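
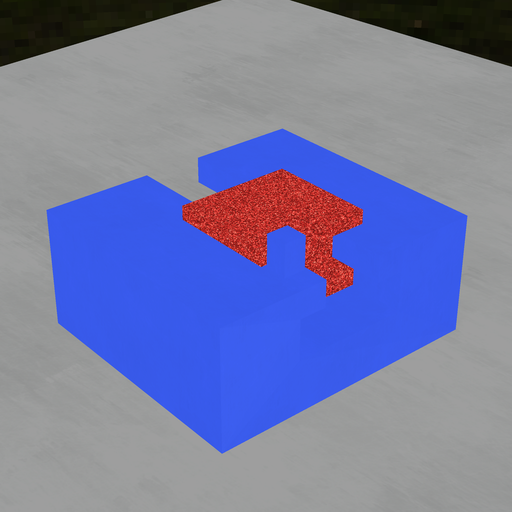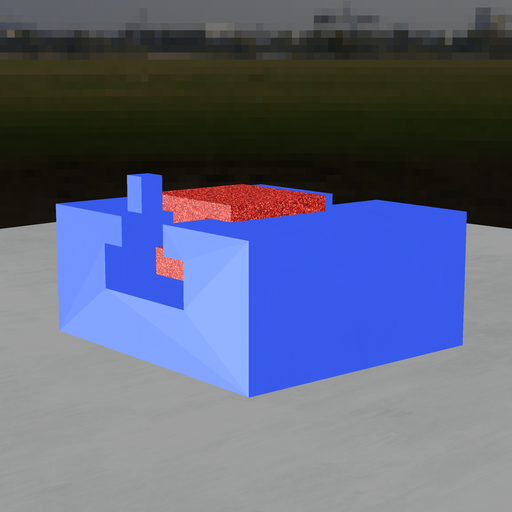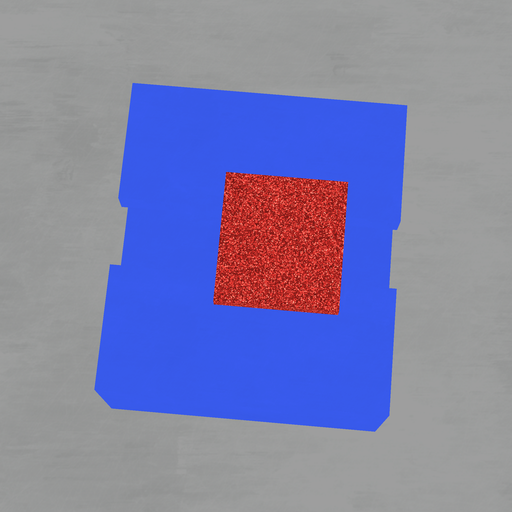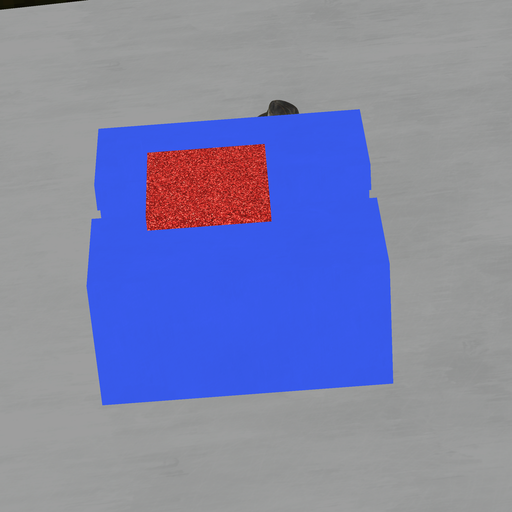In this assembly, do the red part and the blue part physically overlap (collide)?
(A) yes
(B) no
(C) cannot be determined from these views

(B) no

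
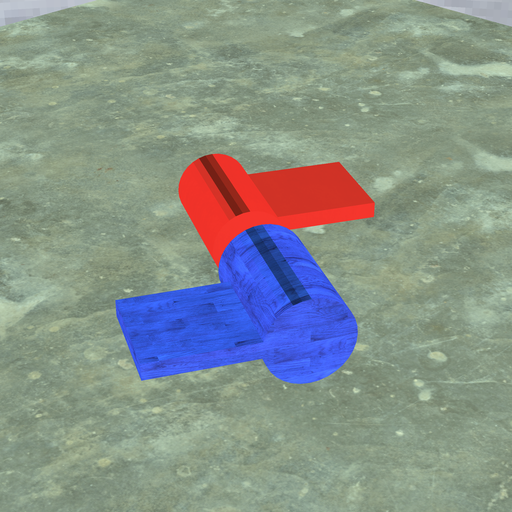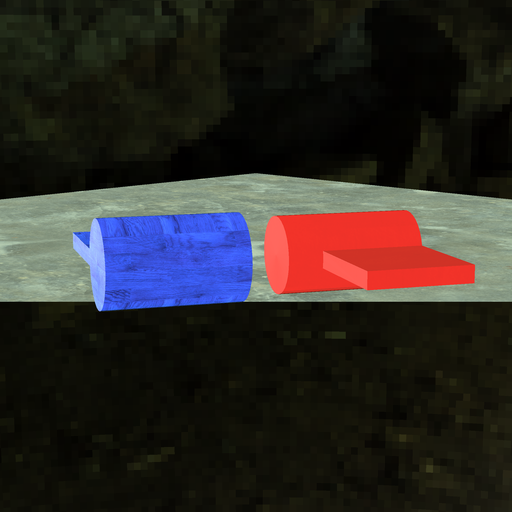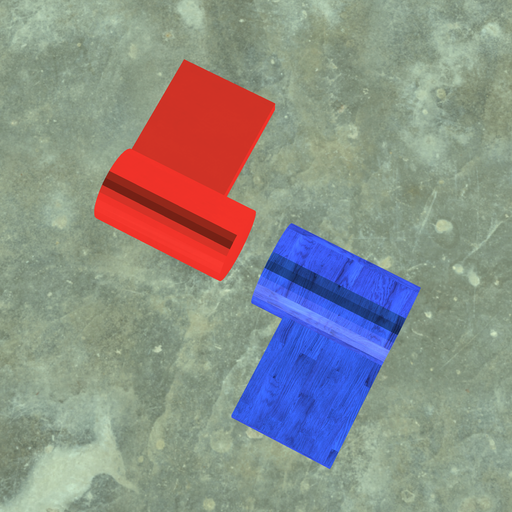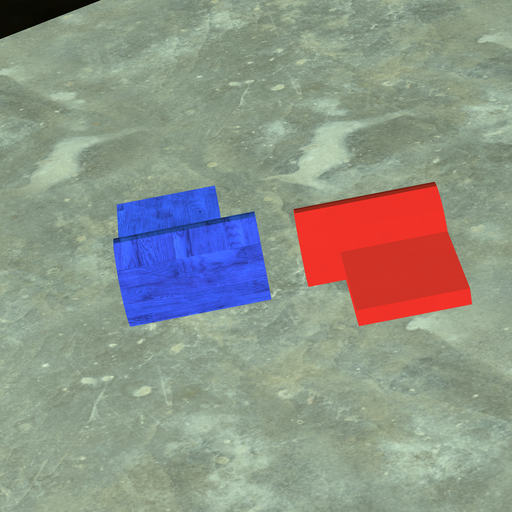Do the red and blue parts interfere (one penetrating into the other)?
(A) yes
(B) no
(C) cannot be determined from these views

(B) no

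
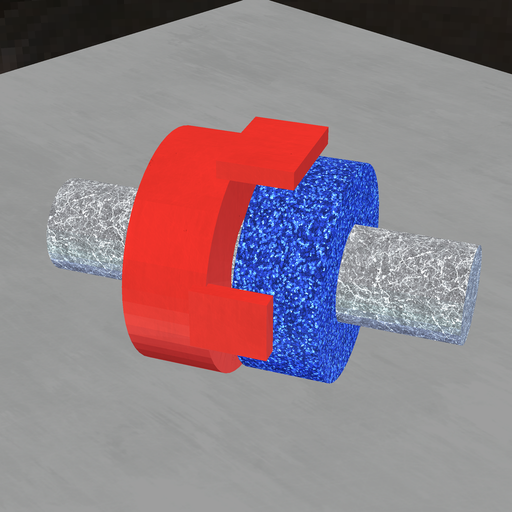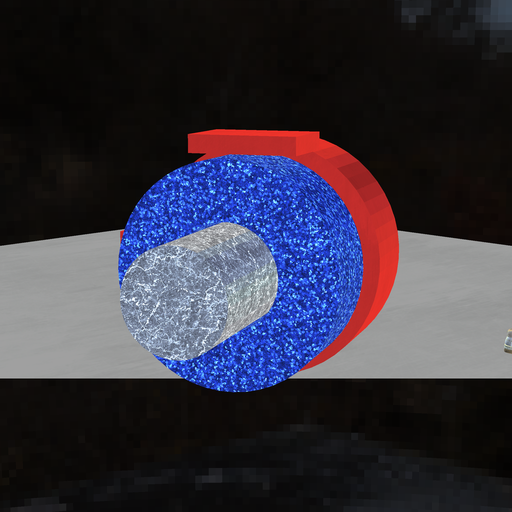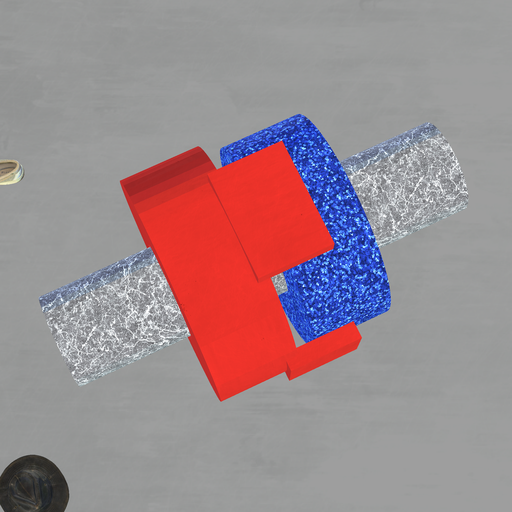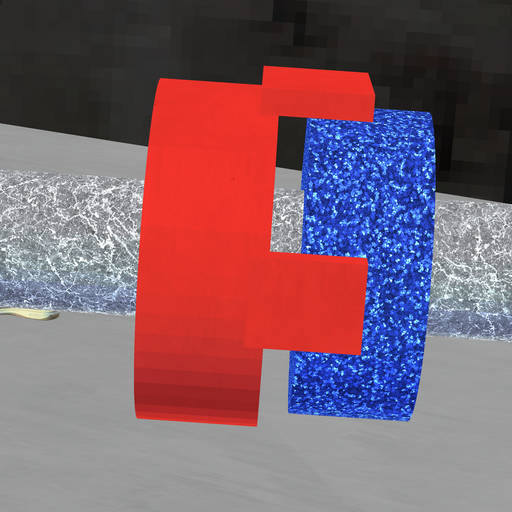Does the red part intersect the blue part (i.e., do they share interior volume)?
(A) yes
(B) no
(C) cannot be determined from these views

(B) no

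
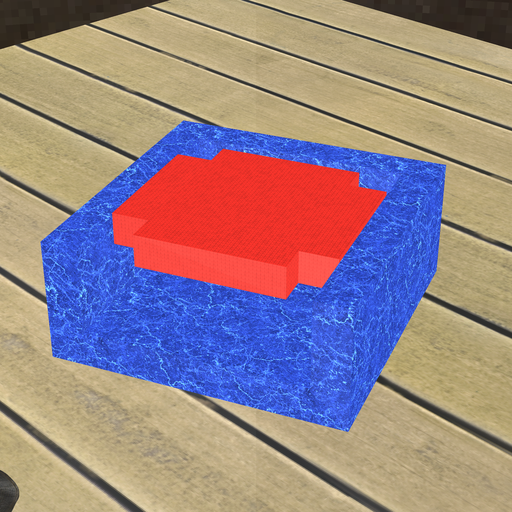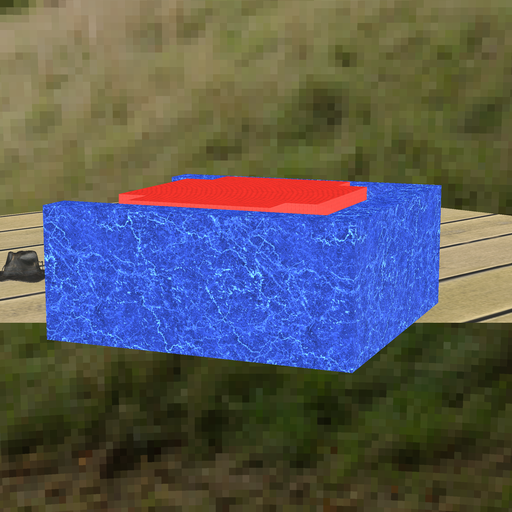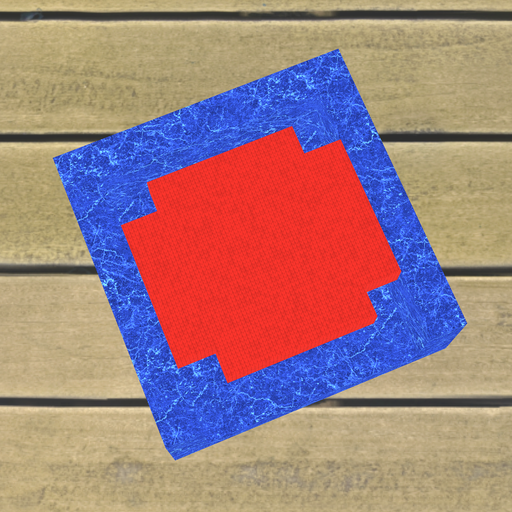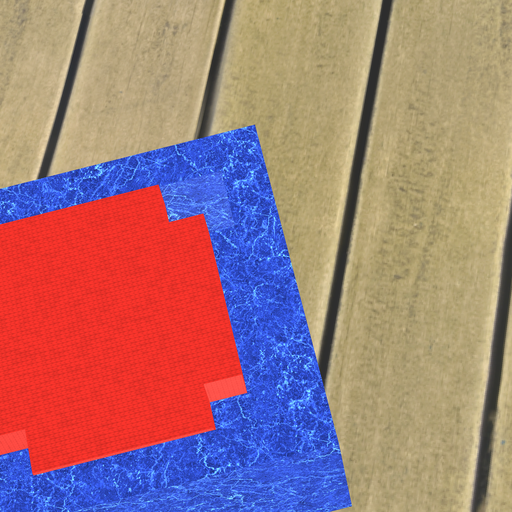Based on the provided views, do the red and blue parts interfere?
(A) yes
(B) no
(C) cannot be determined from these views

(B) no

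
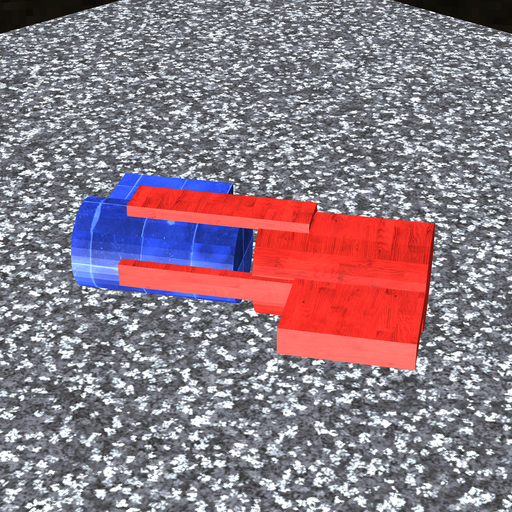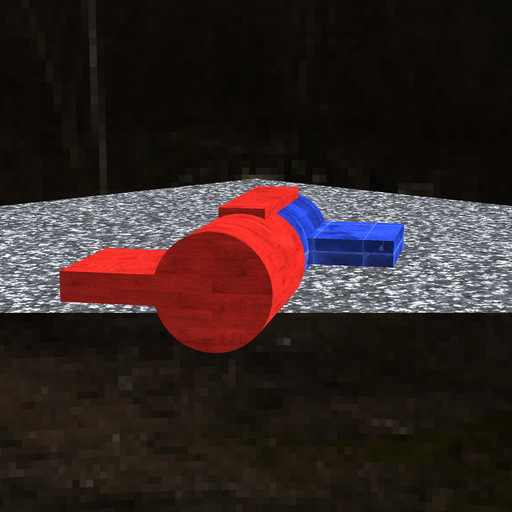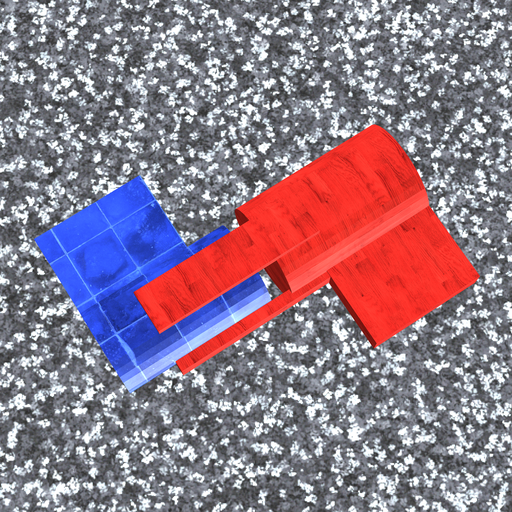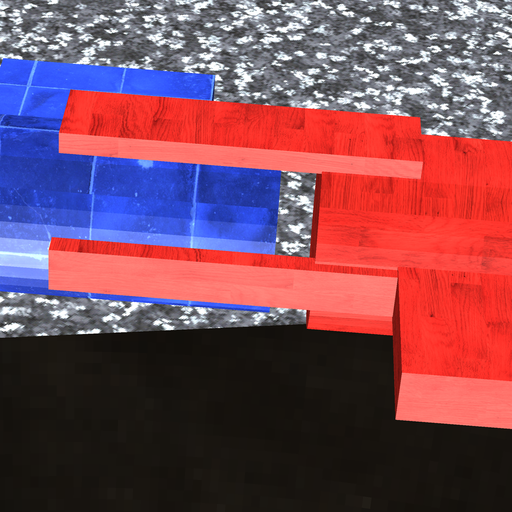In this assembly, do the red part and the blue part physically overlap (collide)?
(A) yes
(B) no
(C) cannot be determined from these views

(B) no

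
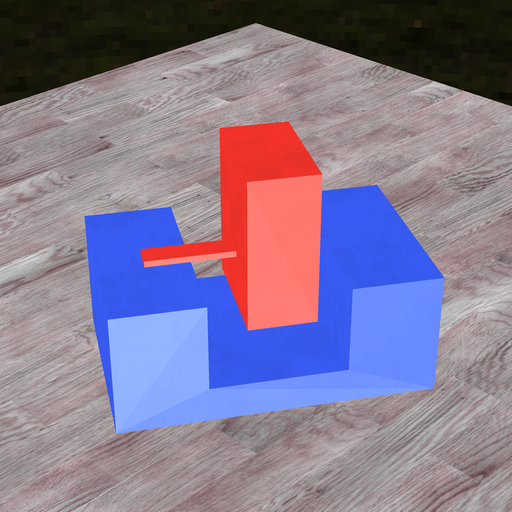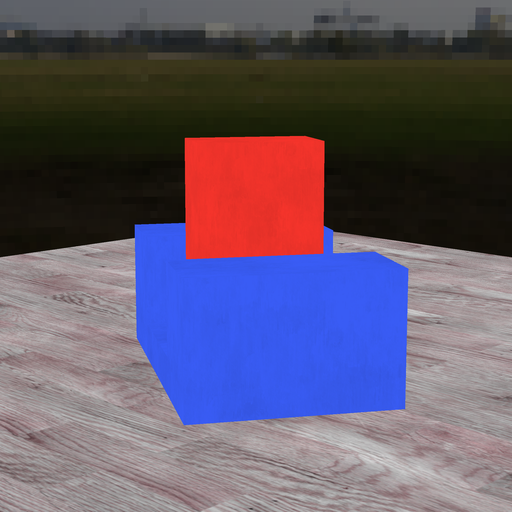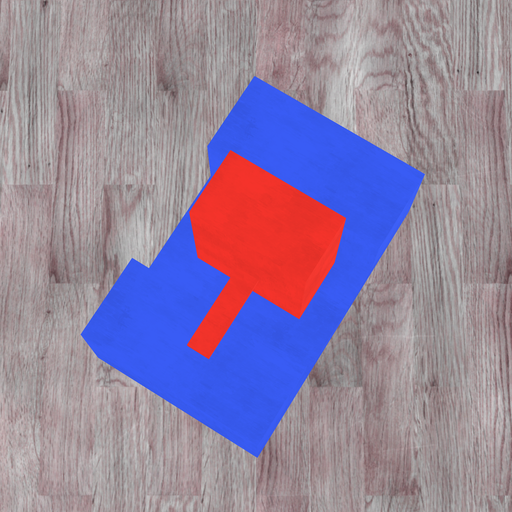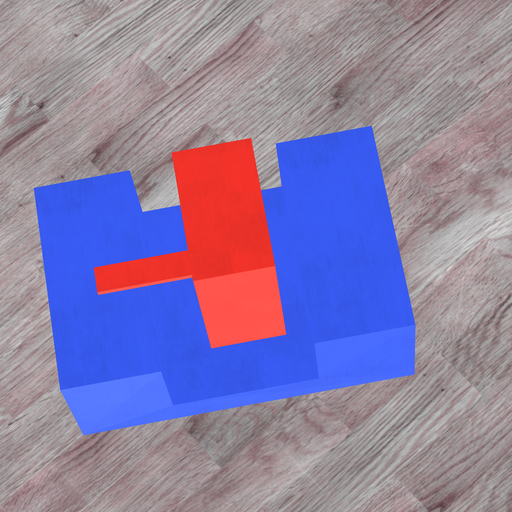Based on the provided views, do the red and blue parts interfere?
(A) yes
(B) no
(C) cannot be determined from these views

(B) no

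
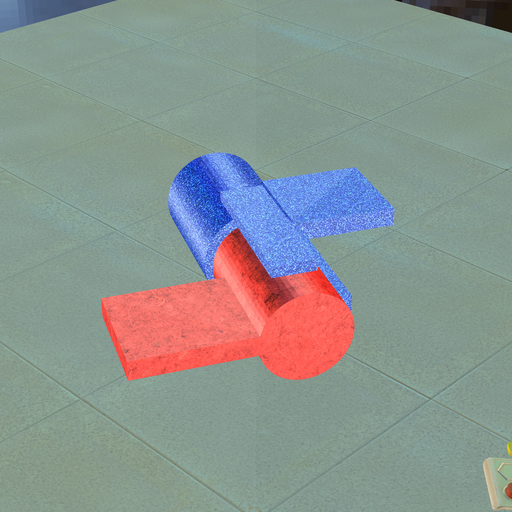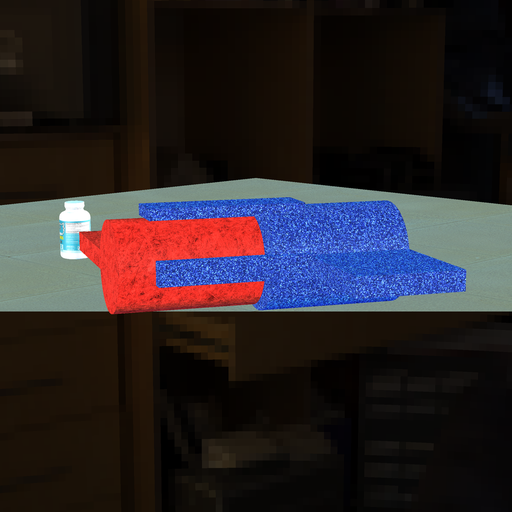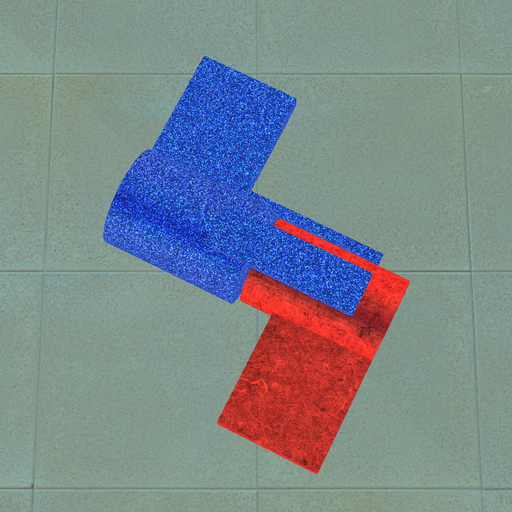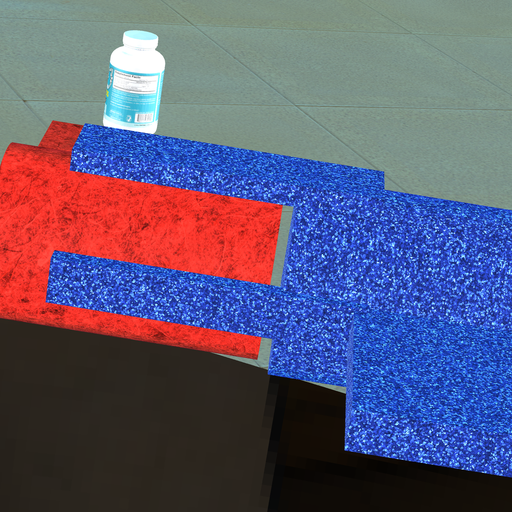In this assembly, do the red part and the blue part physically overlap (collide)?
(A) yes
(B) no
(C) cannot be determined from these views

(B) no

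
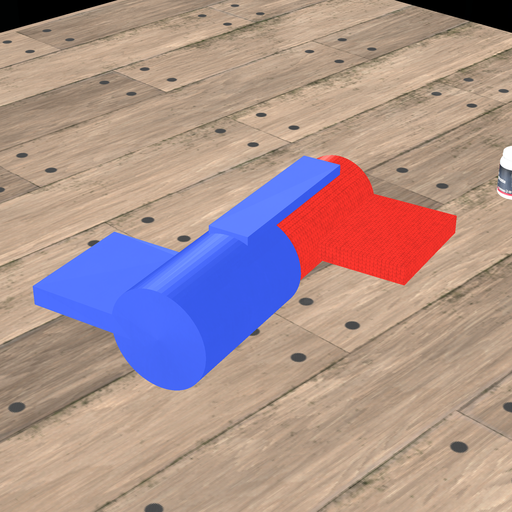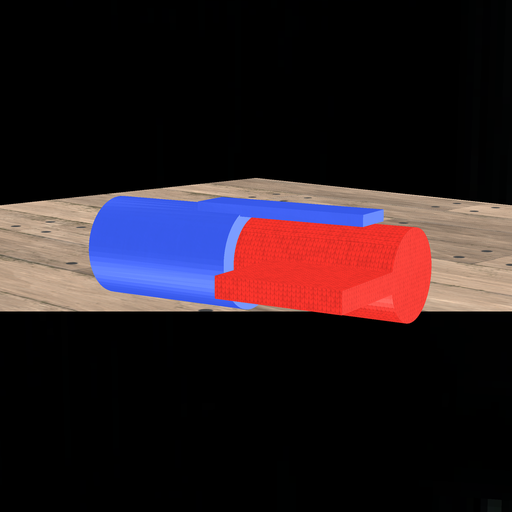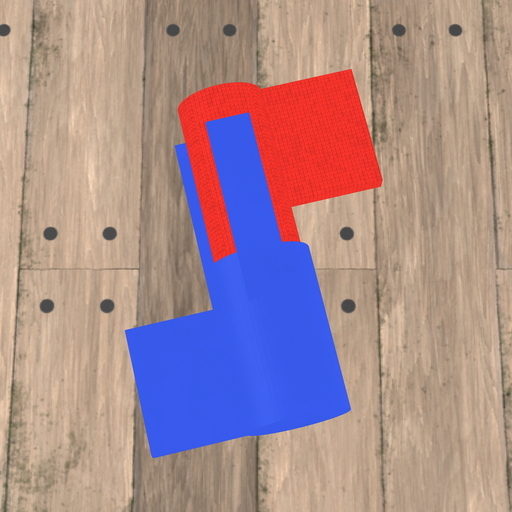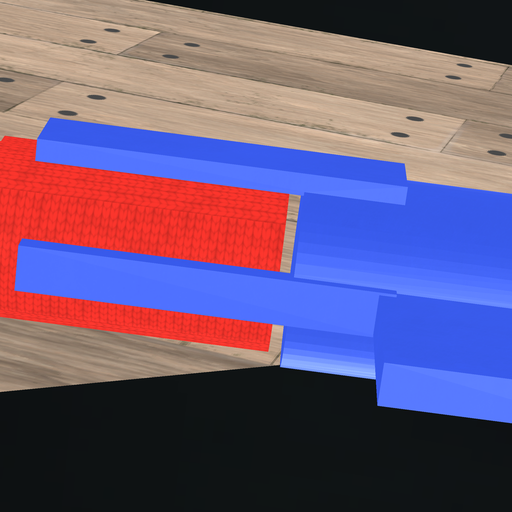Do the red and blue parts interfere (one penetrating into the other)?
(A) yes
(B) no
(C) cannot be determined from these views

(B) no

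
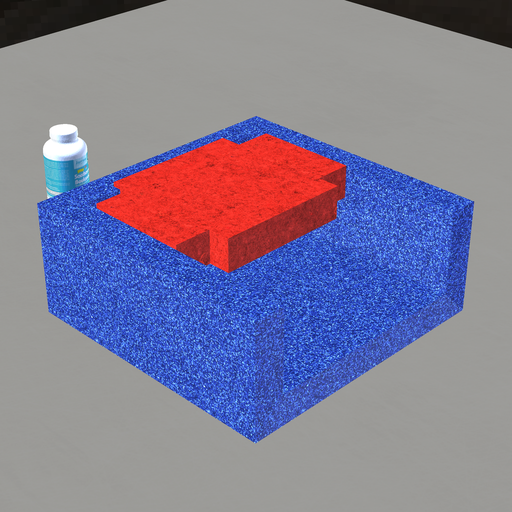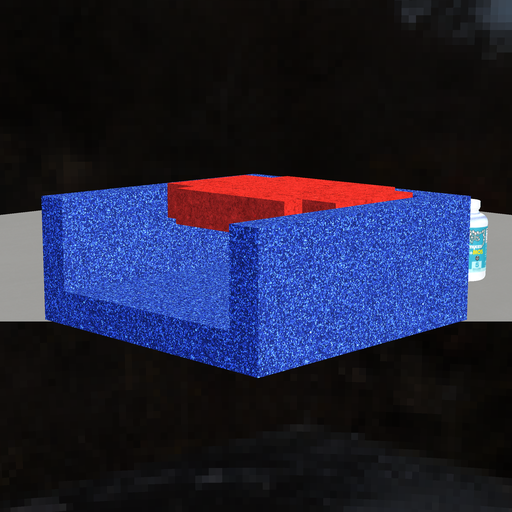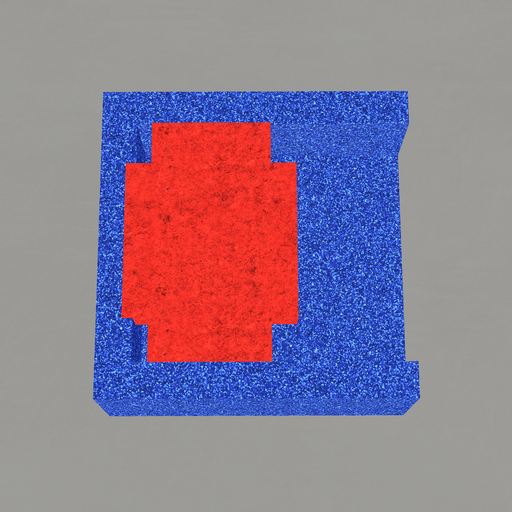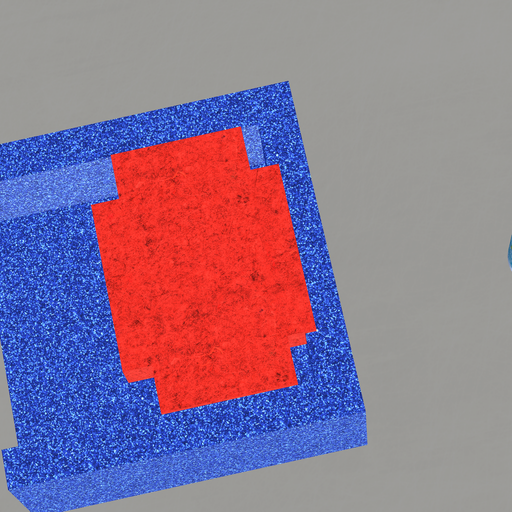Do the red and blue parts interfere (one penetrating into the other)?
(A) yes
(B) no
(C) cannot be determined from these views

(A) yes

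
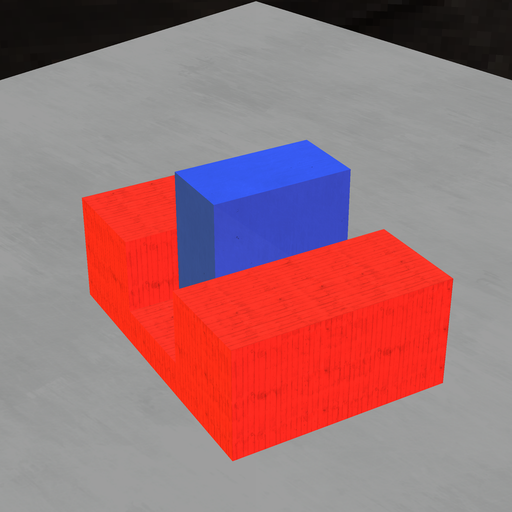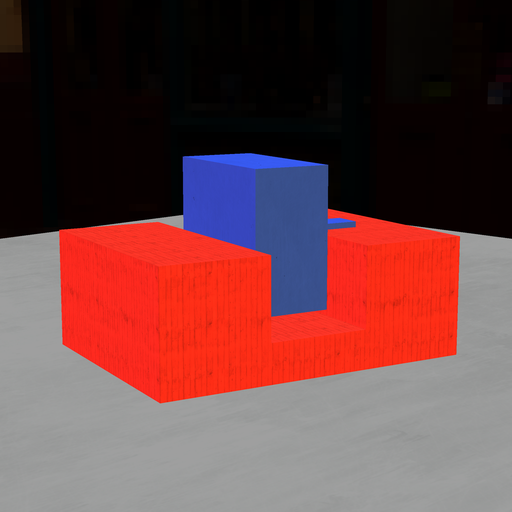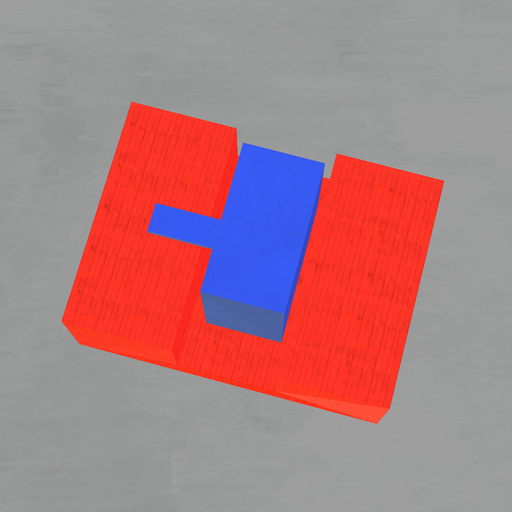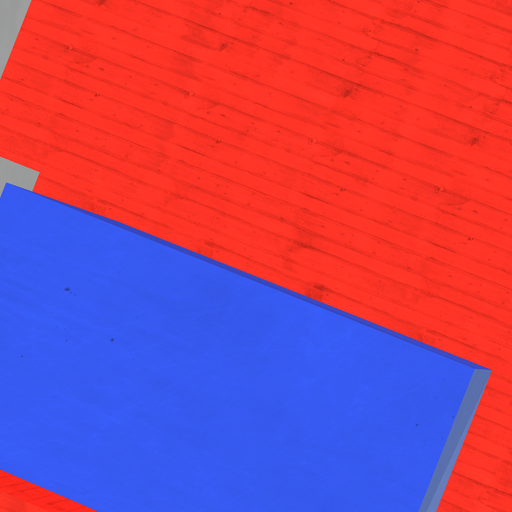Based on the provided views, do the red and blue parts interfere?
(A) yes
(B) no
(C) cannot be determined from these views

(B) no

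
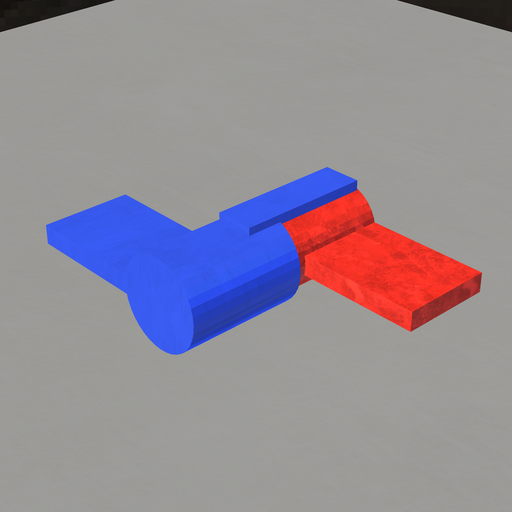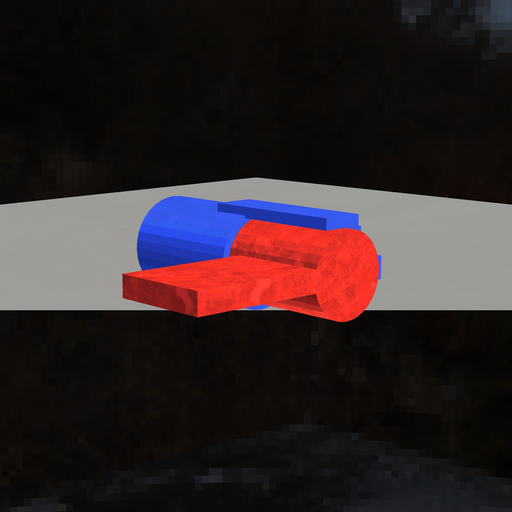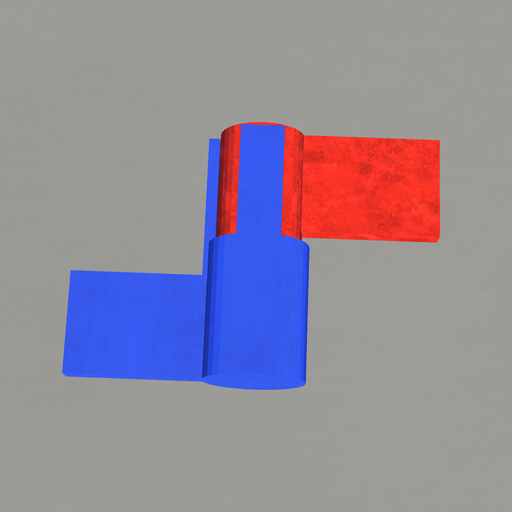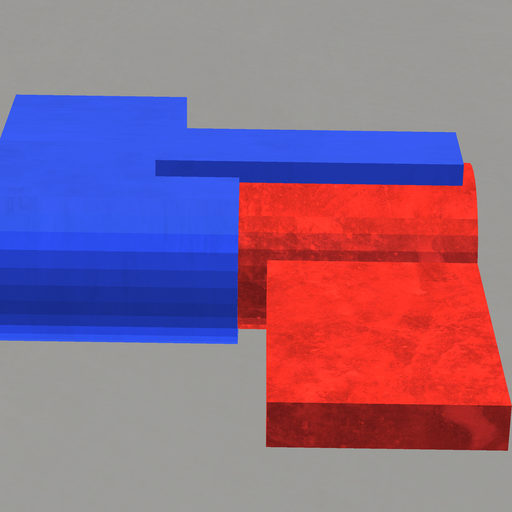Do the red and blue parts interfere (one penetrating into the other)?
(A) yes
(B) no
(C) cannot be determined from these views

(A) yes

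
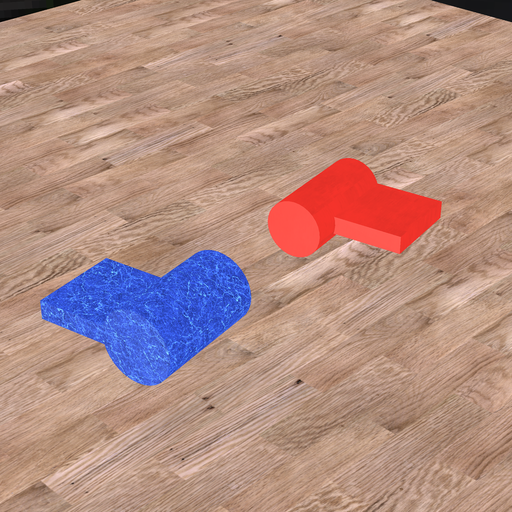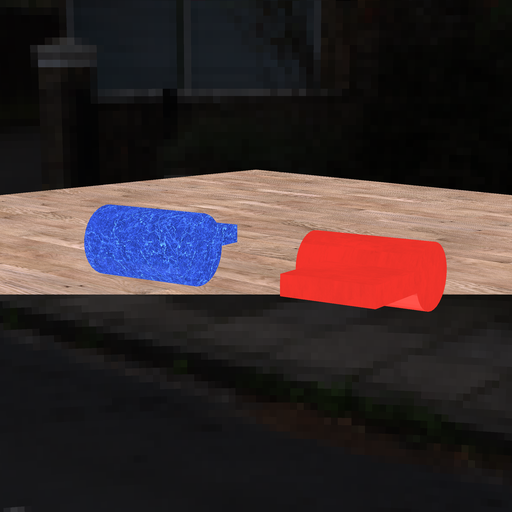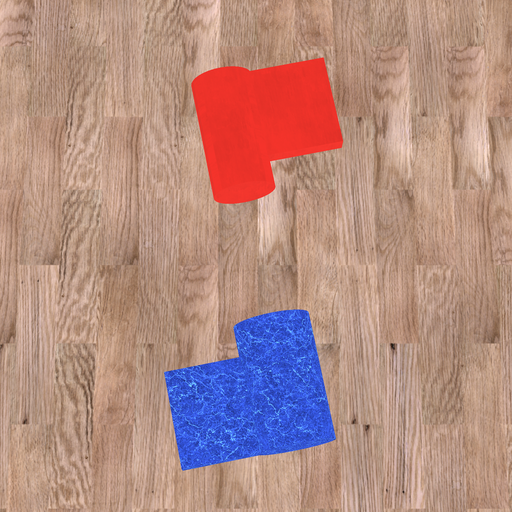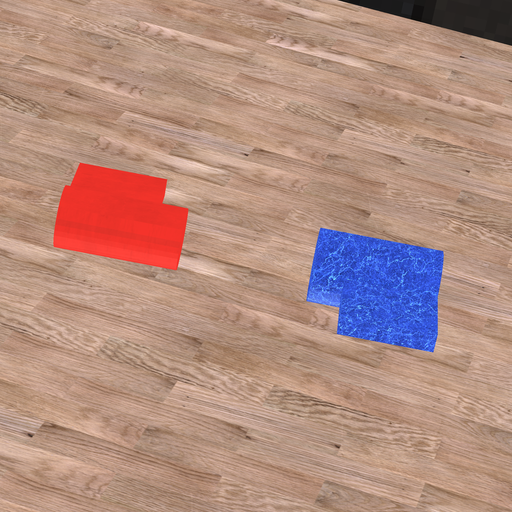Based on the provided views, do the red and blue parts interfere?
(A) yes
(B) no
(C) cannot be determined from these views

(B) no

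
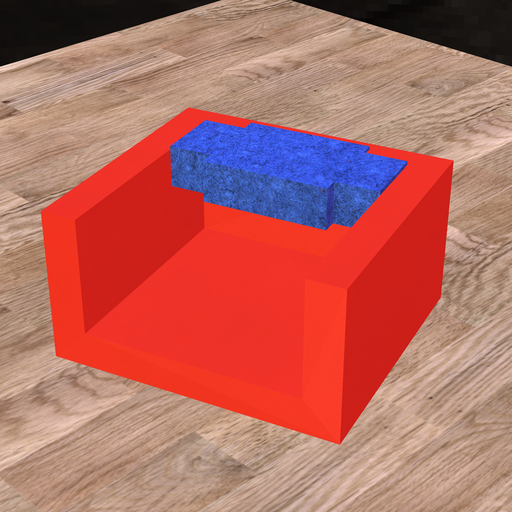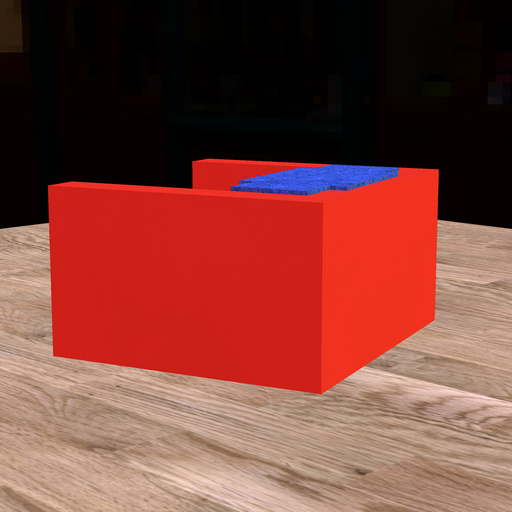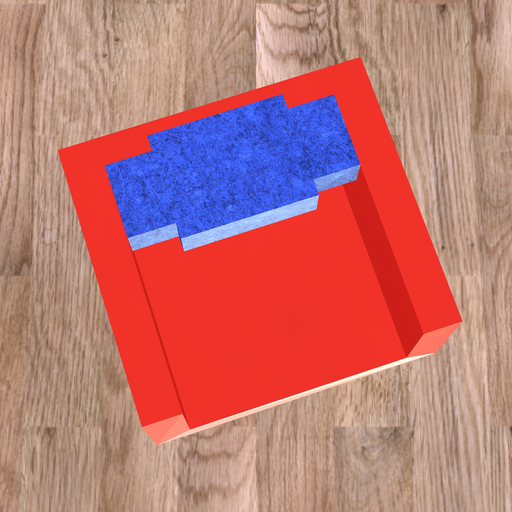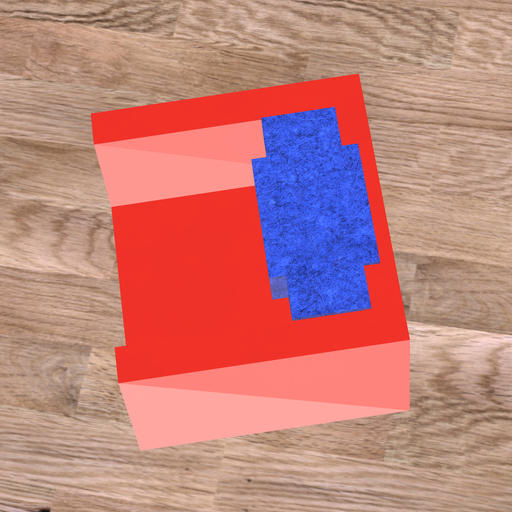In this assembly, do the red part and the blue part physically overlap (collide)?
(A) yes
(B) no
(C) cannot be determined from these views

(A) yes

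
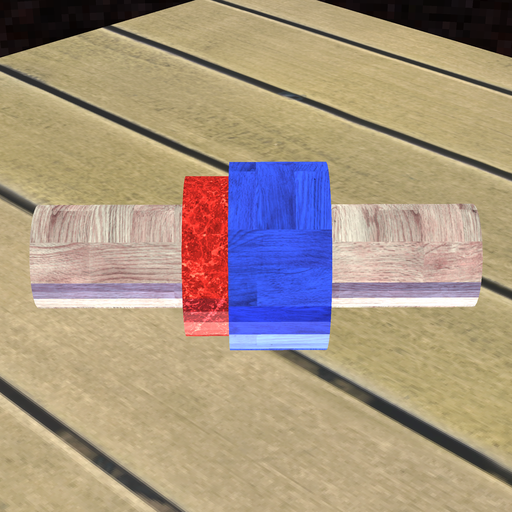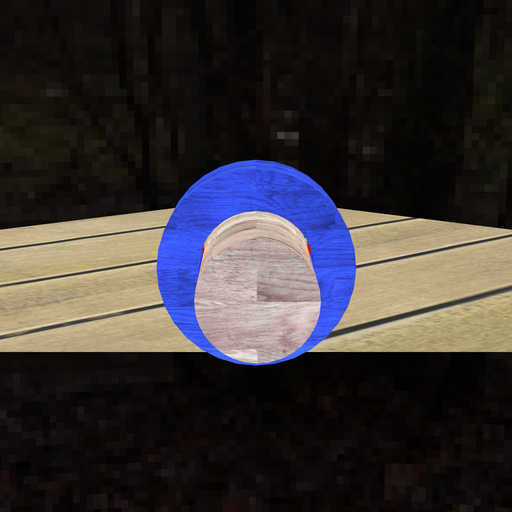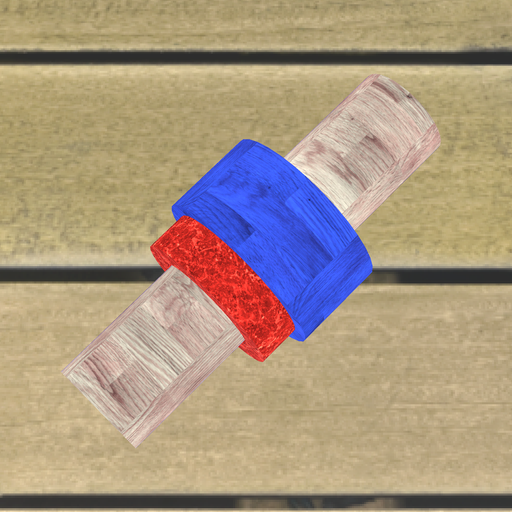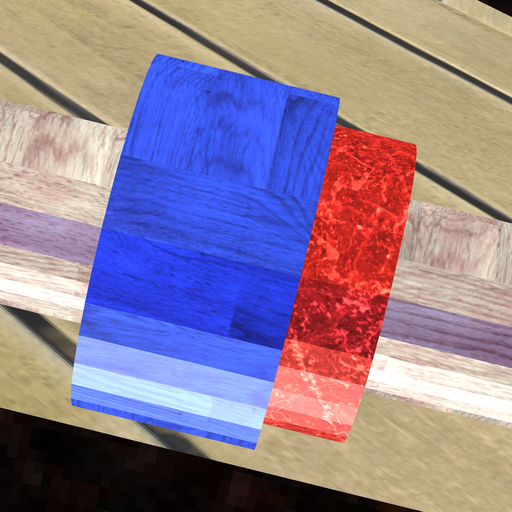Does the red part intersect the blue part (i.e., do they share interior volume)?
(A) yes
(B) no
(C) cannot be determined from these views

(A) yes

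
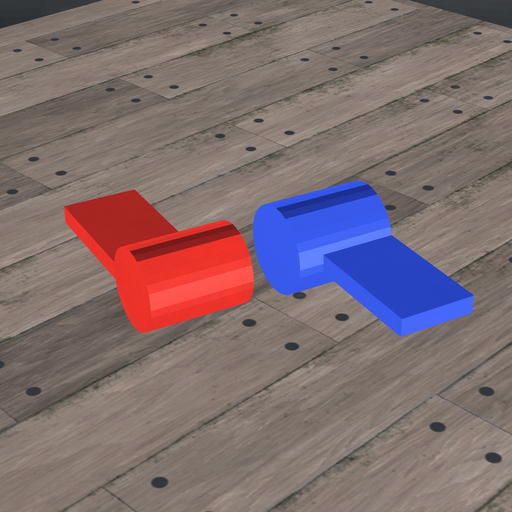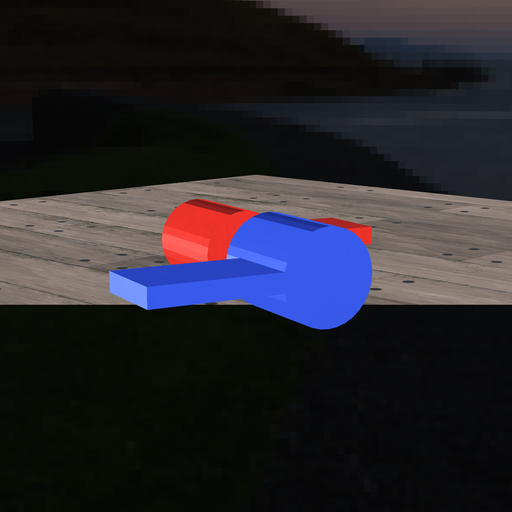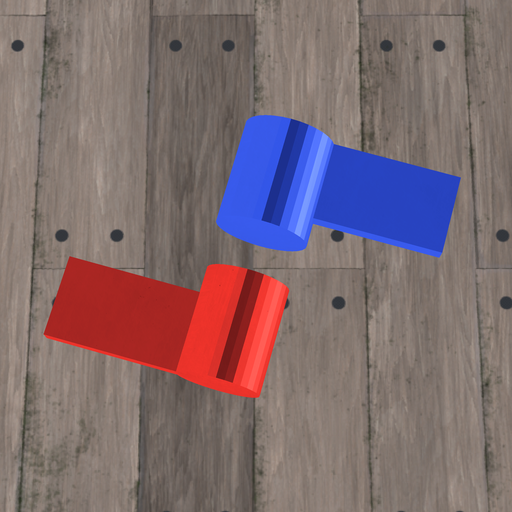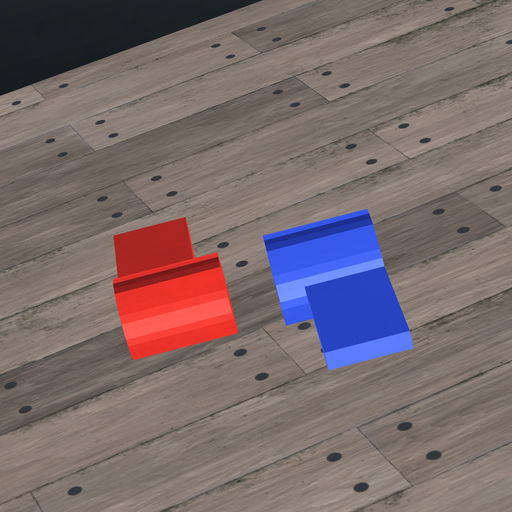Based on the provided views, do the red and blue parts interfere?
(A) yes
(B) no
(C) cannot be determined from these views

(B) no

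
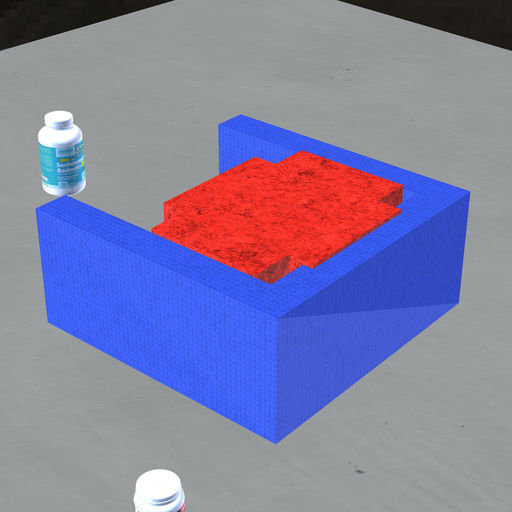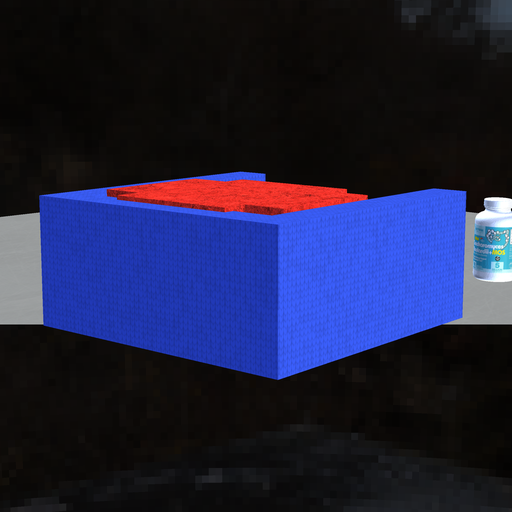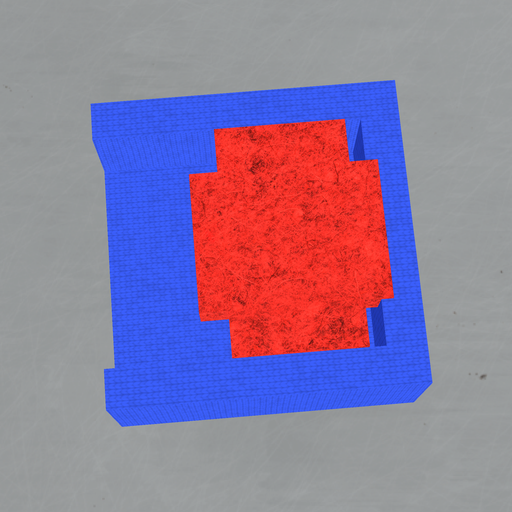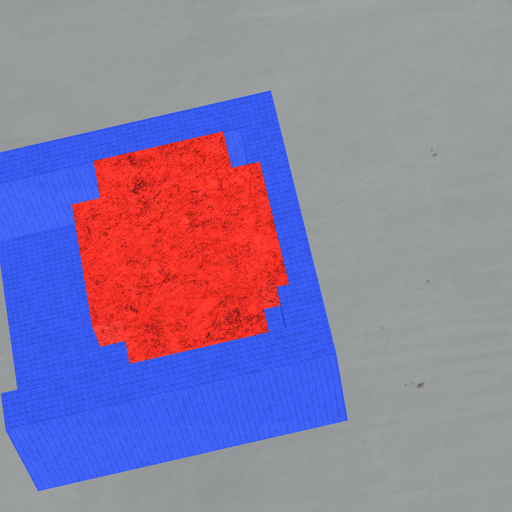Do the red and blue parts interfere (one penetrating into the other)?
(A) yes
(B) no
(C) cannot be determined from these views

(A) yes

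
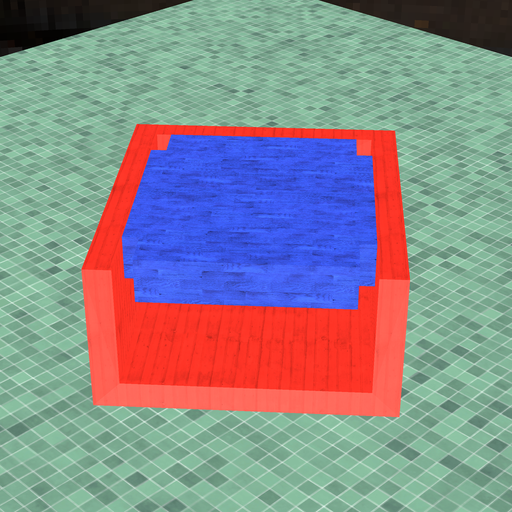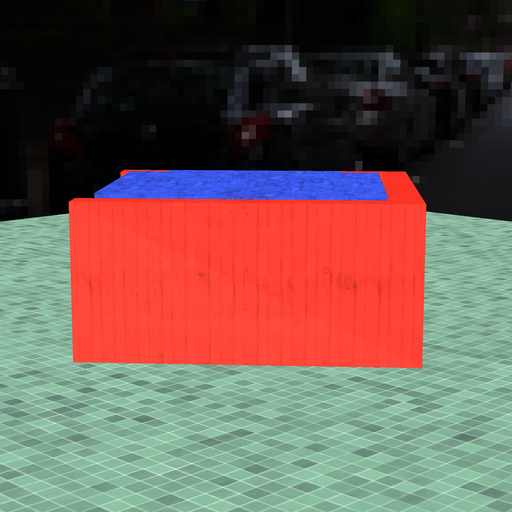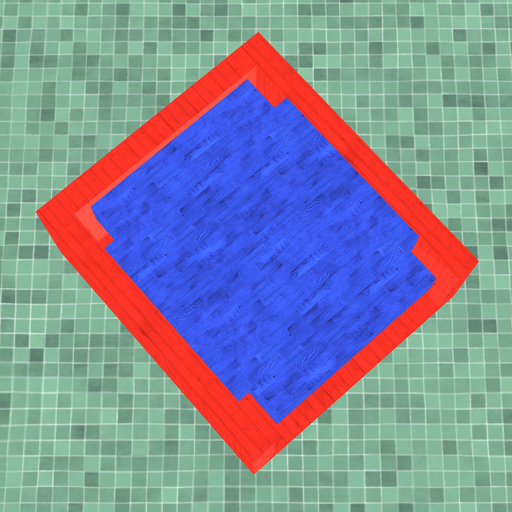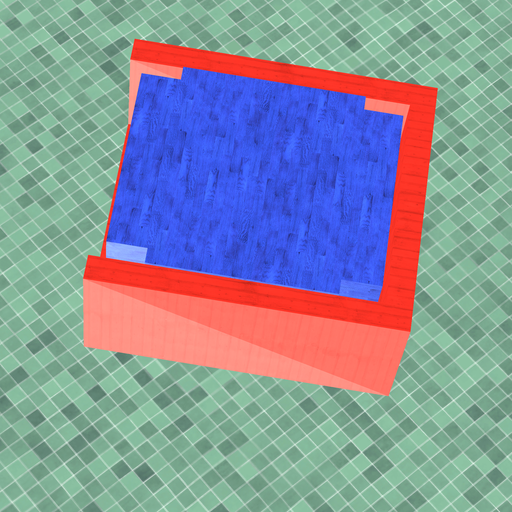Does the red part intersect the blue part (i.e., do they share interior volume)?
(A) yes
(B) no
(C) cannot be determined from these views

(B) no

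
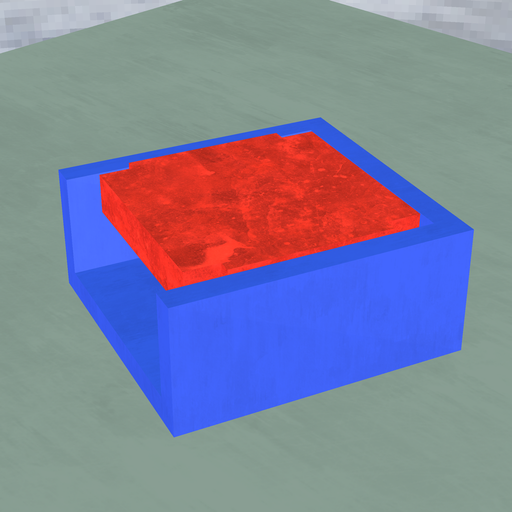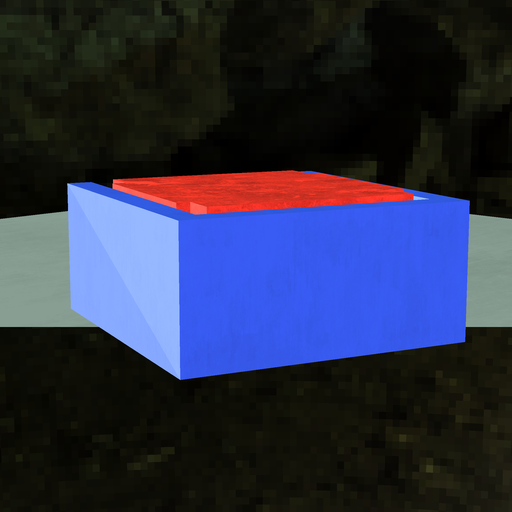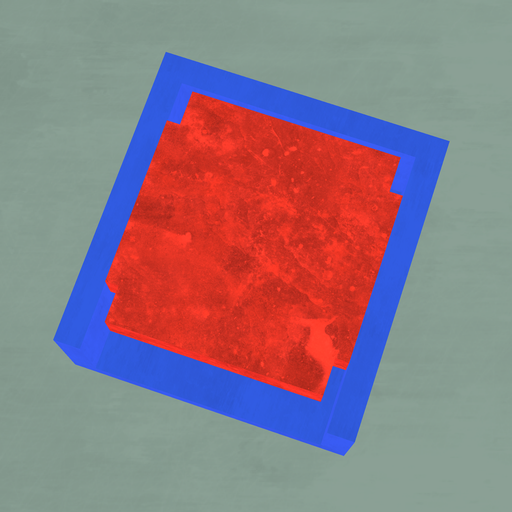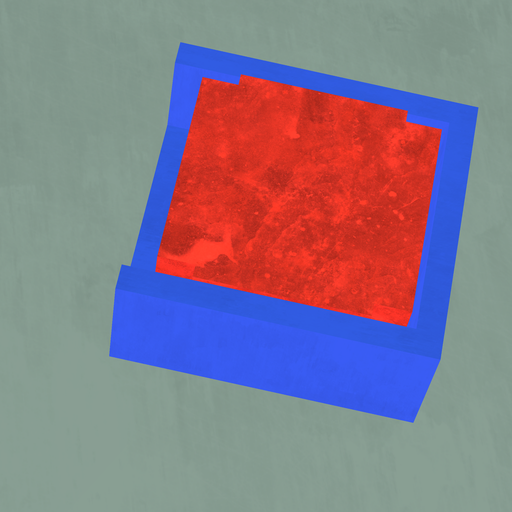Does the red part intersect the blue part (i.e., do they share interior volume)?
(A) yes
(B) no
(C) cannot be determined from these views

(B) no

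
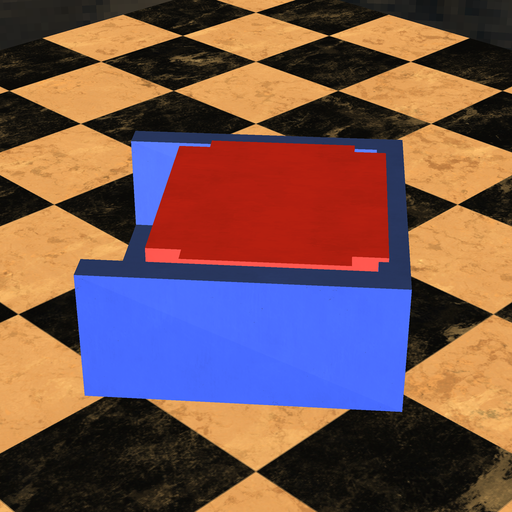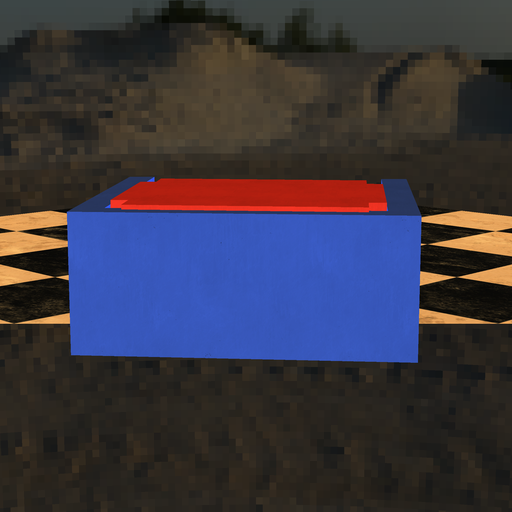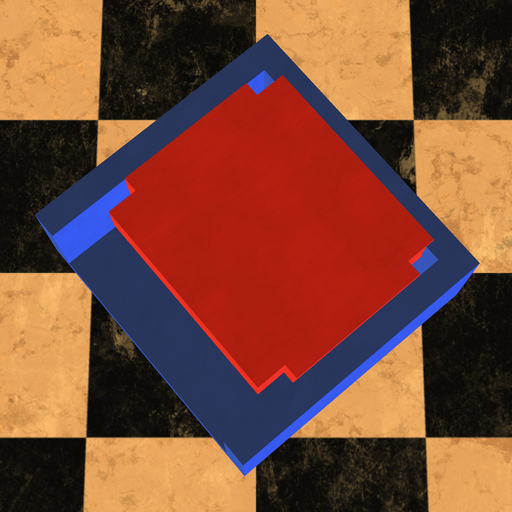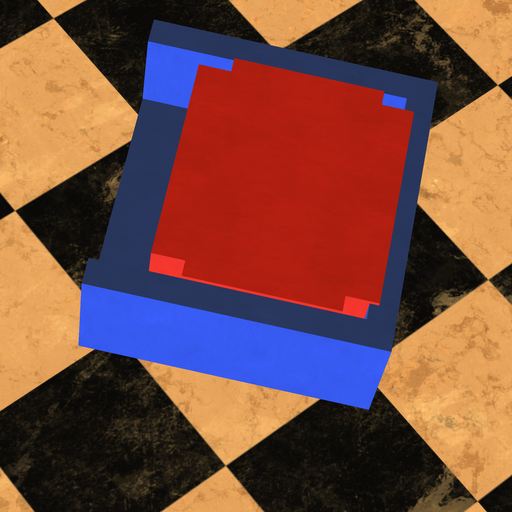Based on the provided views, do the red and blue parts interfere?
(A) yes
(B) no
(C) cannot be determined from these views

(A) yes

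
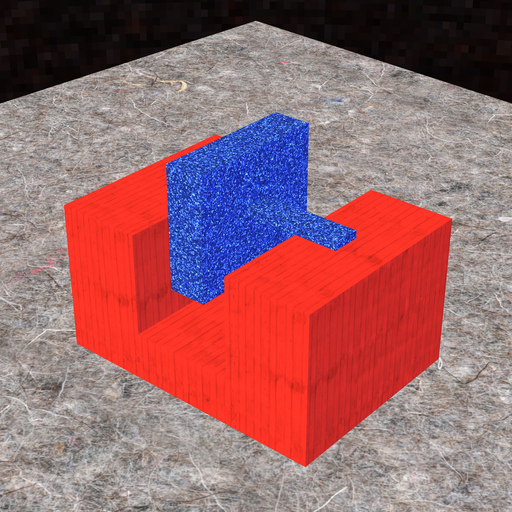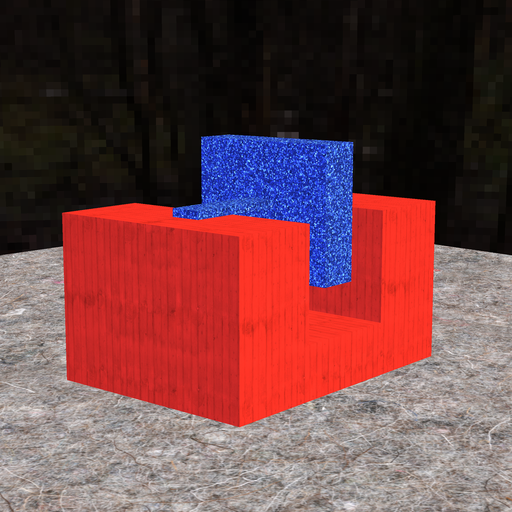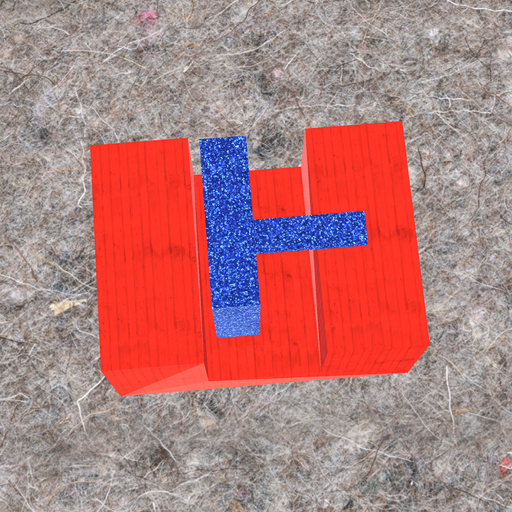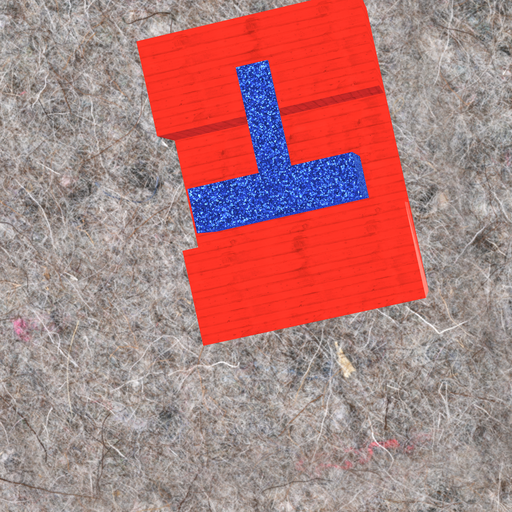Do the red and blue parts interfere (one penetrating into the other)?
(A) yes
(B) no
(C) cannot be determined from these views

(B) no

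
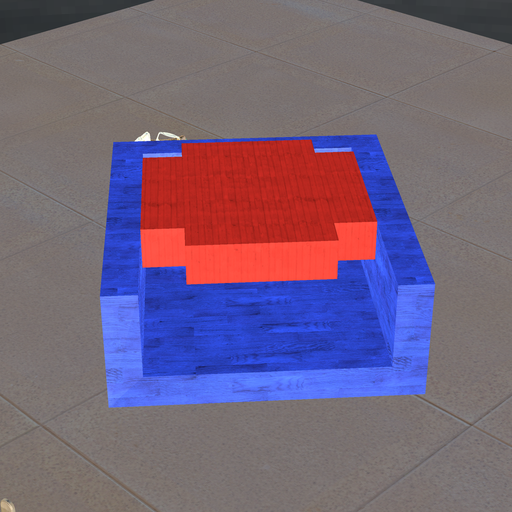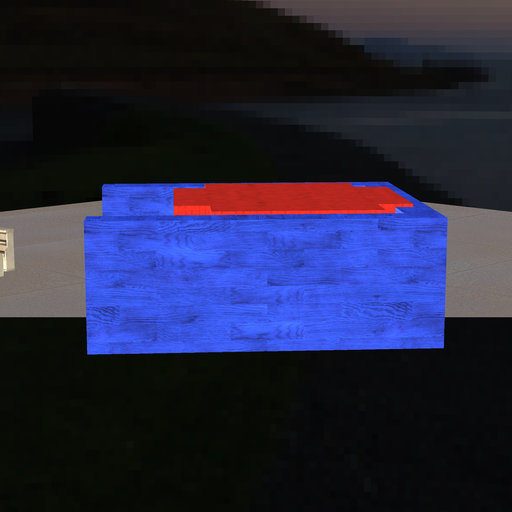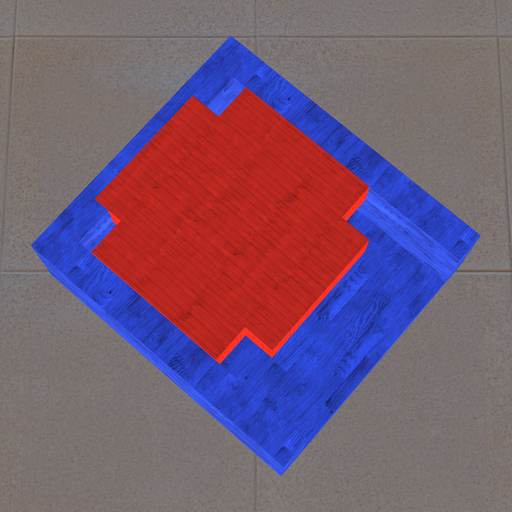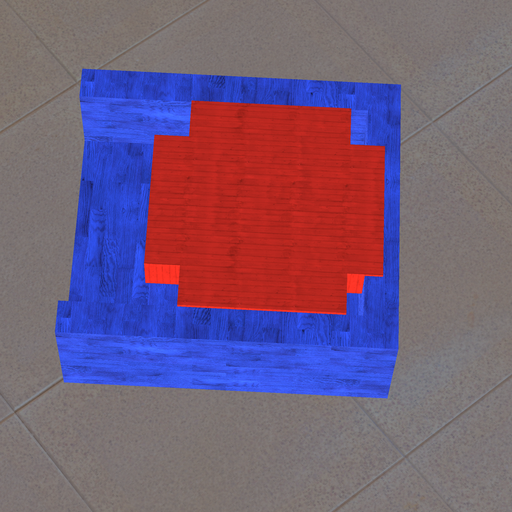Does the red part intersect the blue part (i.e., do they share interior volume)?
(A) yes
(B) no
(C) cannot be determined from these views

(A) yes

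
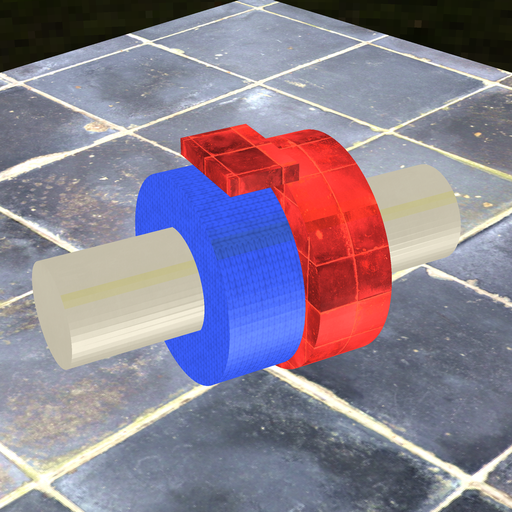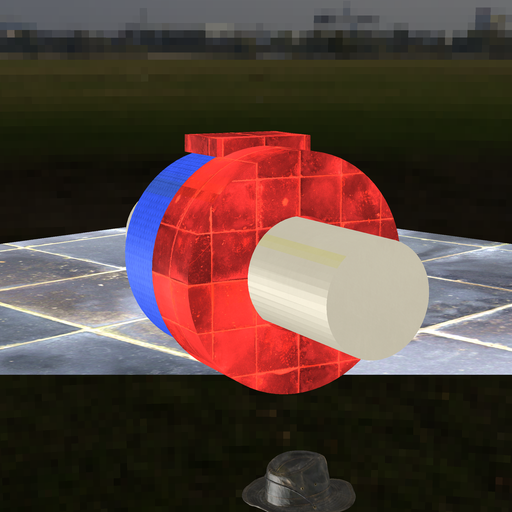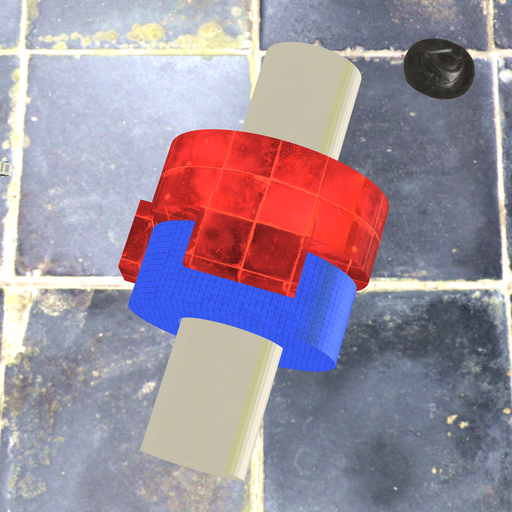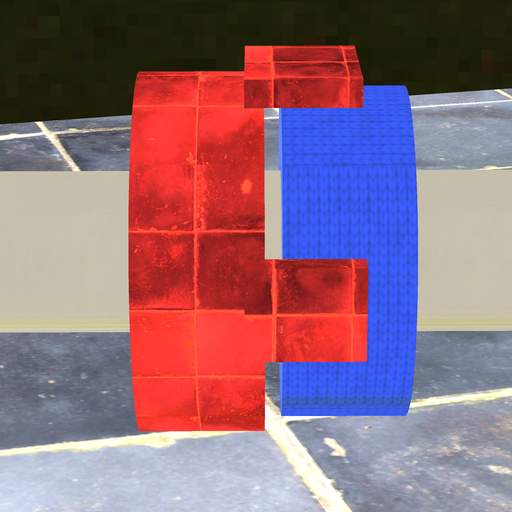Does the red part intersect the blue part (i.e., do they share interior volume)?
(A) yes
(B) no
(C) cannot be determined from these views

(B) no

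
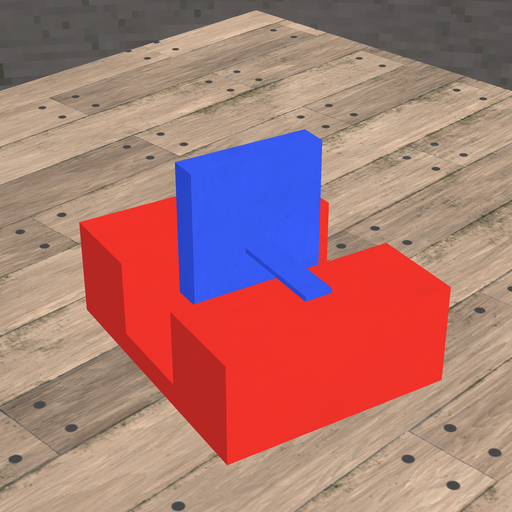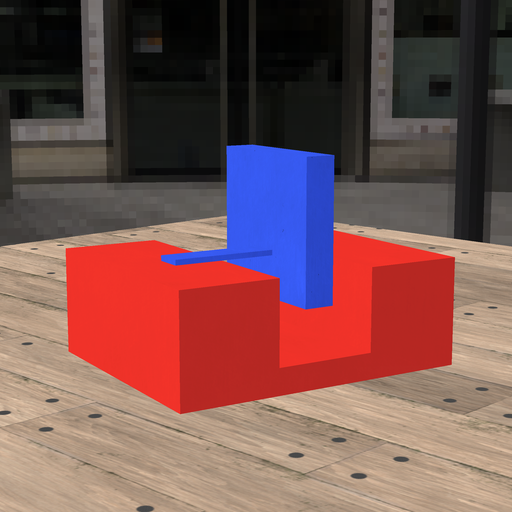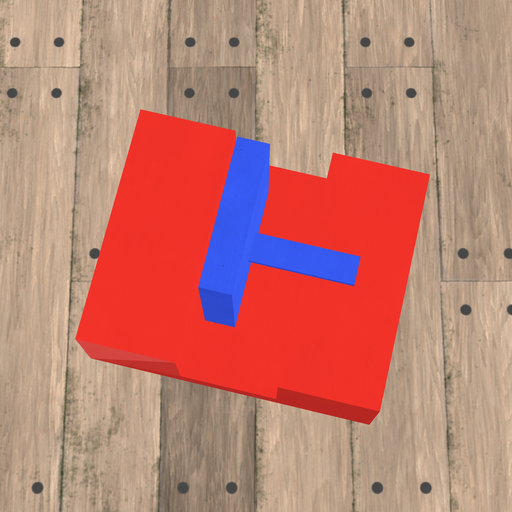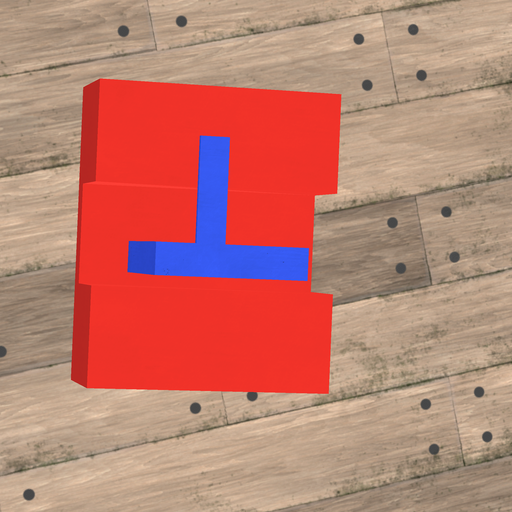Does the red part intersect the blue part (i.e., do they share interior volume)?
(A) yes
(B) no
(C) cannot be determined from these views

(B) no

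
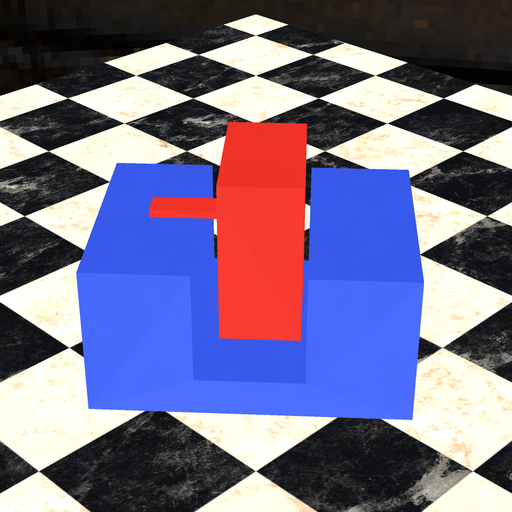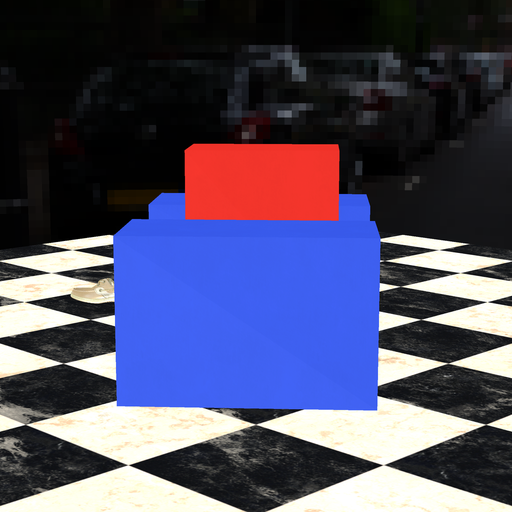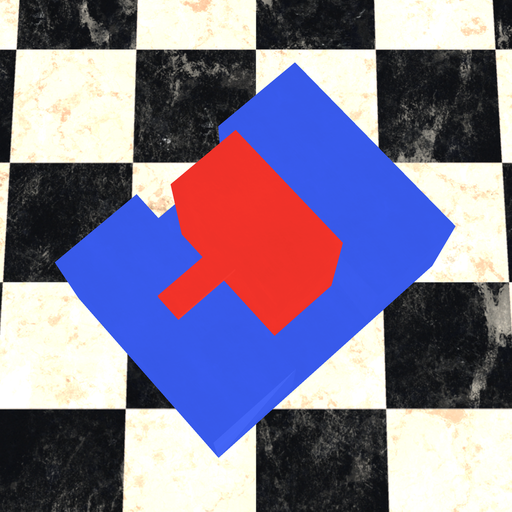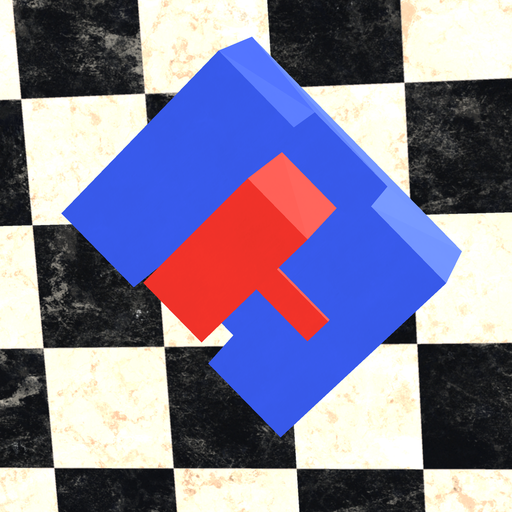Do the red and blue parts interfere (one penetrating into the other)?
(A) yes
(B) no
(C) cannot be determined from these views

(B) no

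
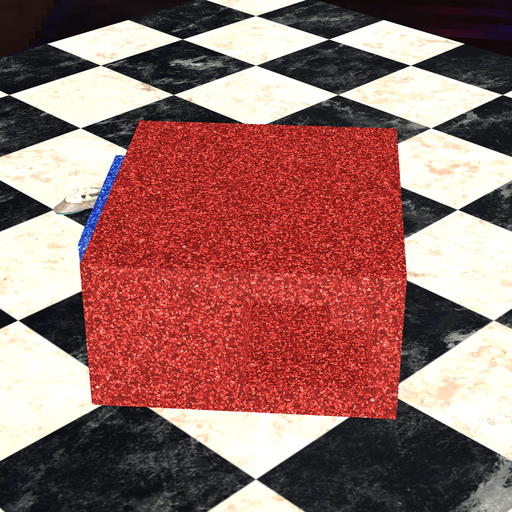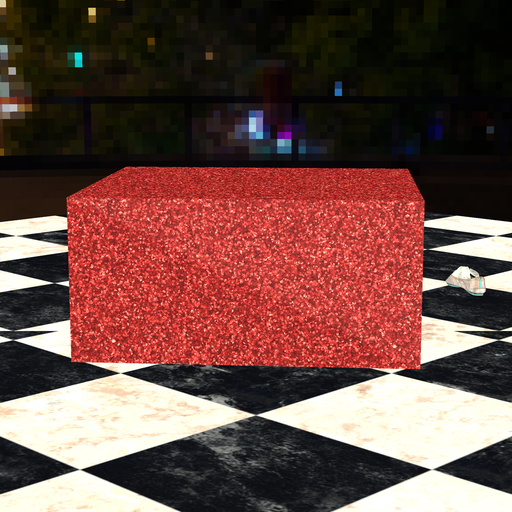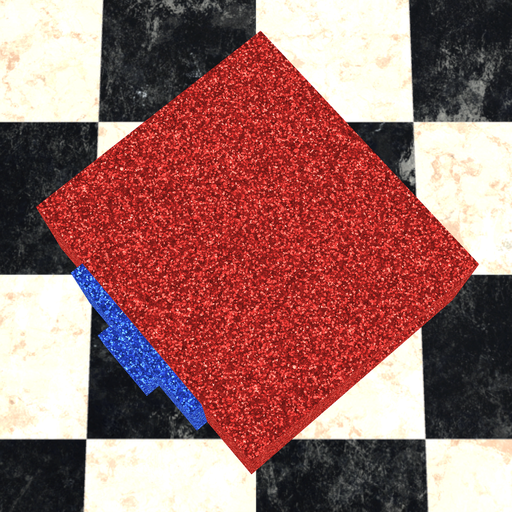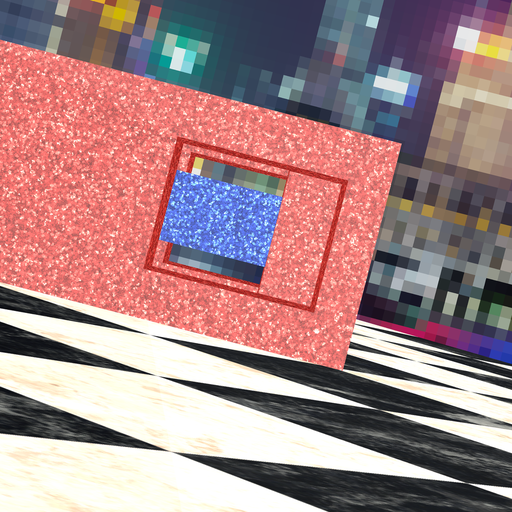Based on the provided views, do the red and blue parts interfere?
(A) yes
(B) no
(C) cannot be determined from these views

(A) yes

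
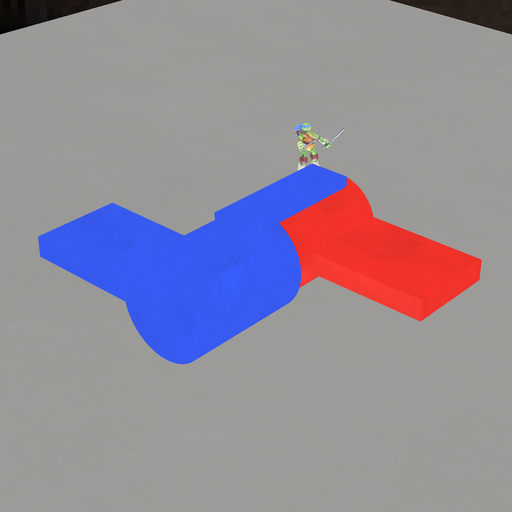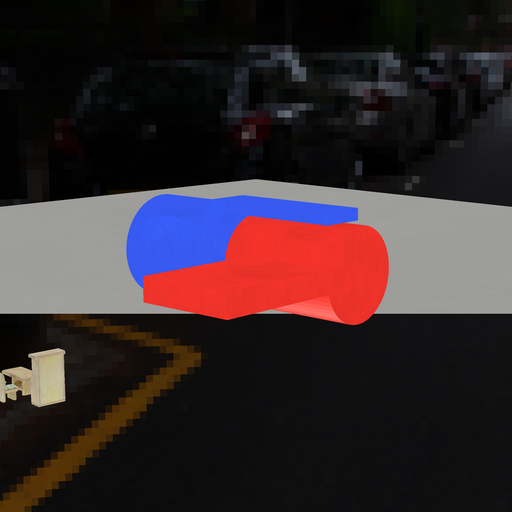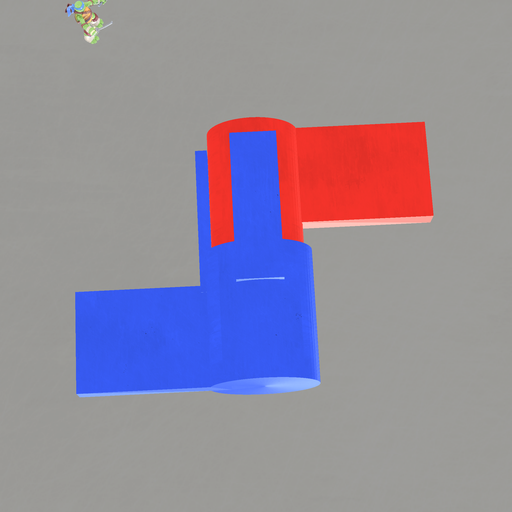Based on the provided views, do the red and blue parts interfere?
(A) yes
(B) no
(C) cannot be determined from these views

(C) cannot be determined from these views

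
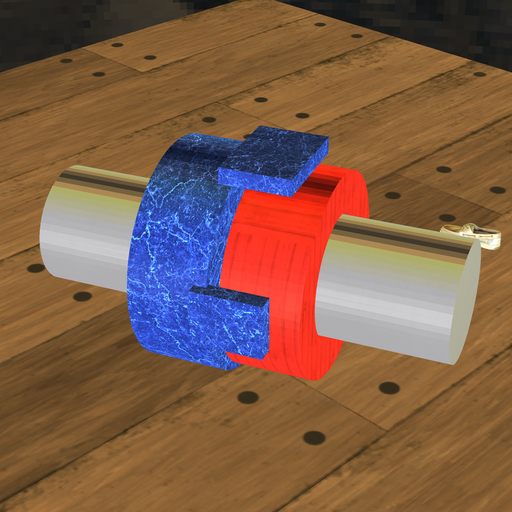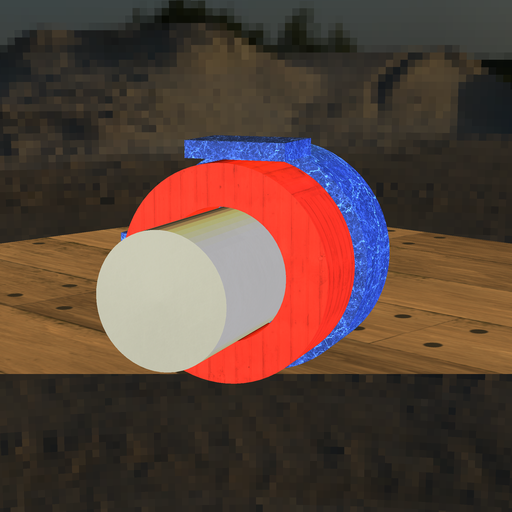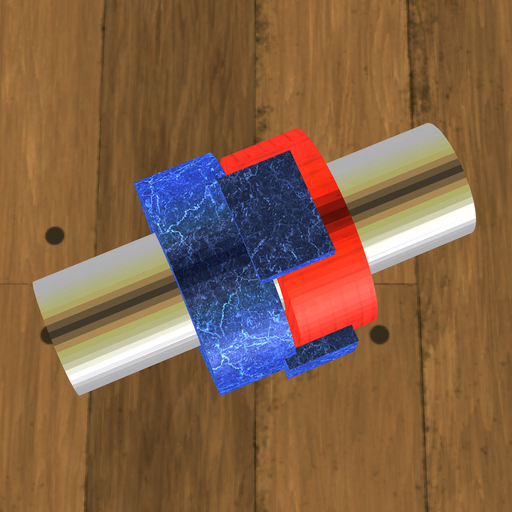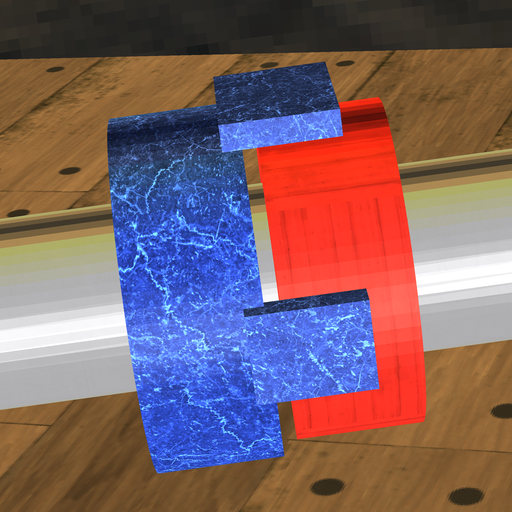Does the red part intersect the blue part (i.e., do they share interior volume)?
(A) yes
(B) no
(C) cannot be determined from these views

(B) no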